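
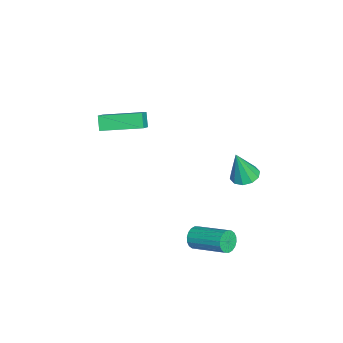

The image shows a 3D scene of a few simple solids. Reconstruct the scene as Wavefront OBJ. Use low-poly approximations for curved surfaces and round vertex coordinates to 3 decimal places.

v -3.79 3.427 -3.437
v -3.019 3.4 -3.557
v -3.53 2.973 -1.663
v -3.134 3.849 -3.425
v -3.498 4.137 -3.298
v -3.974 4.155 -3.224
v -4.38 3.894 -3.231
v -4.56 3.455 -3.318
v -4.446 3.006 -3.449
v -4.081 2.717 -3.577
v -3.605 2.7 -3.651
v -3.199 2.961 -3.643
v 2 1.606 -3.267
v 2.309 1.669 -3.812
v 3.169 3.296 -3.138
v 2.86 3.234 -2.593
v 2.073 1.813 -3.858
v 2.933 3.44 -3.184
v 1.822 1.916 -3.786
v 2.682 3.543 -3.112
v 1.607 1.957 -3.612
v 2.467 3.584 -2.938
v 1.469 1.93 -3.37
v 2.329 3.557 -2.695
v 1.436 1.838 -3.107
v 2.296 3.465 -2.432
v 1.516 1.7 -2.875
v 2.375 3.327 -2.201
v 1.691 1.544 -2.722
v 2.551 3.171 -2.048
v 1.927 1.4 -2.676
v 2.787 3.027 -2.002
v 2.178 1.297 -2.748
v 3.038 2.924 -2.074
v 2.393 1.256 -2.922
v 3.253 2.883 -2.248
v 2.531 1.283 -3.165
v 3.391 2.91 -2.49
v 2.564 1.375 -3.428
v 3.424 3.002 -2.753
v 2.485 1.513 -3.659
v 3.344 3.14 -2.985
v -1.207 -3.158 1.551
v -1.709 -3.293 2.248
v -1.206 -1.047 1.962
v -1.708 -1.183 2.659
v -0.472 -3.257 2.061
v -0.974 -3.393 2.758
v -0.471 -1.147 2.472
v -0.973 -1.282 3.169
f 2 1 4
f 2 4 3
f 4 1 5
f 4 5 3
f 5 1 6
f 5 6 3
f 6 1 7
f 6 7 3
f 7 1 8
f 7 8 3
f 8 1 9
f 8 9 3
f 9 1 10
f 9 10 3
f 10 1 11
f 10 11 3
f 11 1 12
f 11 12 3
f 12 1 2
f 12 2 3
f 14 13 17
f 14 17 15
f 15 17 18
f 15 18 16
f 17 13 19
f 17 19 18
f 18 19 20
f 18 20 16
f 19 13 21
f 19 21 20
f 20 21 22
f 20 22 16
f 21 13 23
f 21 23 22
f 22 23 24
f 22 24 16
f 23 13 25
f 23 25 24
f 24 25 26
f 24 26 16
f 25 13 27
f 25 27 26
f 26 27 28
f 26 28 16
f 27 13 29
f 27 29 28
f 28 29 30
f 28 30 16
f 29 13 31
f 29 31 30
f 30 31 32
f 30 32 16
f 31 13 33
f 31 33 32
f 32 33 34
f 32 34 16
f 33 13 35
f 33 35 34
f 34 35 36
f 34 36 16
f 35 13 37
f 35 37 36
f 36 37 38
f 36 38 16
f 37 13 39
f 37 39 38
f 38 39 40
f 38 40 16
f 39 13 41
f 39 41 40
f 40 41 42
f 40 42 16
f 41 13 14
f 41 14 42
f 42 14 15
f 42 15 16
f 44 46 43
f 47 44 43
f 43 46 45
f 45 47 43
f 44 50 46
f 48 44 47
f 48 50 44
f 46 50 45
f 49 47 45
f 45 50 49
f 49 48 47
f 50 48 49



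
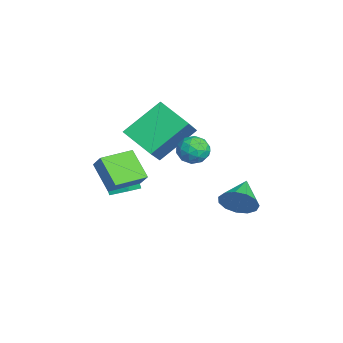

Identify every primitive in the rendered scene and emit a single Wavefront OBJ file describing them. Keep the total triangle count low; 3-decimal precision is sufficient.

v -0.023 2.486 -3.964
v 0.395 2.768 -3.243
v -1.297 2.974 -3.416
v 0.401 3.146 -3.565
v 0.272 3.314 -4.013
v 0.05 3.219 -4.446
v -0.196 2.892 -4.726
v -0.387 2.436 -4.764
v -0.462 1.996 -4.548
v -0.398 1.711 -4.147
v -0.215 1.673 -3.688
v 0.029 1.893 -3.316
v 0.257 2.301 -3.151
v 1.17 0.886 -0.578
v 1.535 1.135 0.011
v 1.045 -0.175 -0.051
v 1.41 0.074 0.538
v 0.738 0.333 0.384
v 0.815 0.988 0.059
v 1.765 -0.028 -0.099
v 1.842 0.627 -0.424
v 1.902 0.57 0.307
v 1.268 0.793 0.605
v 1.312 0.167 -0.645
v 0.678 0.39 -0.347
v 1.364 1.103 -0.33
v 1.216 -0.143 0.29
v 0.821 0.009 0.2
v 1.036 0.155 0.546
v 0.941 1.017 -0.302
v 1.155 1.164 0.044
v 0.686 0.692 0.264
v 1.425 -0.204 -0.084
v 1.639 -0.057 0.262
v 1.544 0.805 -0.586
v 1.759 0.951 -0.24
v 1.894 0.268 -0.304
v 1.794 0.918 0.19
v 1.72 0.295 0.5
v 1.929 0.234 0.126
v 1.974 0.619 -0.065
v 1.421 1.049 0.366
v 1.347 0.426 0.676
v 0.952 0.578 0.585
v 0.998 0.963 0.394
v 1.637 0.717 0.54
v 1.233 0.534 -0.716
v 1.159 -0.089 -0.406
v 1.582 -0.003 -0.434
v 1.628 0.382 -0.625
v 0.86 0.665 -0.54
v 0.786 0.042 -0.23
v 0.606 0.341 0.025
v 0.651 0.726 -0.166
v 0.943 0.243 -0.58
v -0.86 -2.185 -0.016
v -1.462 -0.597 1.35
v -2.143 -1.726 -1.114
v -2.744 -0.137 0.252
v 0.184 -1.123 -0.792
v -0.417 0.466 0.574
v -1.098 -0.663 -1.89
v -1.7 0.925 -0.524
v 1.213 -3.485 -0.705
v 1.713 -3.22 -0.071
v 0.513 -2.17 -0.703
v 1.014 -1.905 -0.069
v 2.206 -2.955 -1.711
v 2.707 -2.69 -1.077
v 1.507 -1.64 -1.709
v 2.007 -1.375 -1.075
v -2.166 -2.495 -2.726
v -0.776 -3.113 -2.061
v -1.976 -1.737 -2.418
v -0.586 -2.355 -1.753
v -1.454 -2.185 -3.927
v -0.064 -2.803 -3.262
v -1.264 -1.427 -3.619
v 0.126 -2.045 -2.954
f 2 1 4
f 2 4 3
f 4 1 5
f 4 5 3
f 5 1 6
f 5 6 3
f 6 1 7
f 6 7 3
f 7 1 8
f 7 8 3
f 8 1 9
f 8 9 3
f 9 1 10
f 9 10 3
f 10 1 11
f 10 11 3
f 11 1 12
f 11 12 3
f 12 1 13
f 12 13 3
f 13 1 2
f 13 2 3
f 14 51 30
f 51 25 54
f 30 54 19
f 51 54 30
f 14 30 26
f 30 19 31
f 26 31 15
f 30 31 26
f 14 26 35
f 26 15 36
f 35 36 21
f 26 36 35
f 14 35 47
f 35 21 50
f 47 50 24
f 35 50 47
f 14 47 51
f 47 24 55
f 51 55 25
f 47 55 51
f 15 31 42
f 31 19 45
f 42 45 23
f 31 45 42
f 19 54 32
f 54 25 53
f 32 53 18
f 54 53 32
f 25 55 52
f 55 24 48
f 52 48 16
f 55 48 52
f 24 50 49
f 50 21 37
f 49 37 20
f 50 37 49
f 21 36 41
f 36 15 38
f 41 38 22
f 36 38 41
f 17 43 29
f 43 23 44
f 29 44 18
f 43 44 29
f 17 29 27
f 29 18 28
f 27 28 16
f 29 28 27
f 17 27 34
f 27 16 33
f 34 33 20
f 27 33 34
f 17 34 39
f 34 20 40
f 39 40 22
f 34 40 39
f 17 39 43
f 39 22 46
f 43 46 23
f 39 46 43
f 18 44 32
f 44 23 45
f 32 45 19
f 44 45 32
f 16 28 52
f 28 18 53
f 52 53 25
f 28 53 52
f 20 33 49
f 33 16 48
f 49 48 24
f 33 48 49
f 22 40 41
f 40 20 37
f 41 37 21
f 40 37 41
f 23 46 42
f 46 22 38
f 42 38 15
f 46 38 42
f 57 59 56
f 60 57 56
f 56 59 58
f 58 60 56
f 57 63 59
f 61 57 60
f 61 63 57
f 59 63 58
f 62 60 58
f 58 63 62
f 62 61 60
f 63 61 62
f 65 67 64
f 68 65 64
f 64 67 66
f 66 68 64
f 65 71 67
f 69 65 68
f 69 71 65
f 67 71 66
f 70 68 66
f 66 71 70
f 70 69 68
f 71 69 70
f 73 75 72
f 76 73 72
f 72 75 74
f 74 76 72
f 73 79 75
f 77 73 76
f 77 79 73
f 75 79 74
f 78 76 74
f 74 79 78
f 78 77 76
f 79 77 78



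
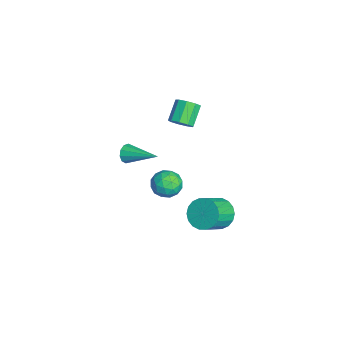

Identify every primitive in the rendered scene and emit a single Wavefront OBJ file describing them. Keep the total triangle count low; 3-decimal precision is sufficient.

v -3.524 2.835 -0.661
v -2.988 3.16 -0.287
v -3.94 3.671 0.634
v -4.476 3.345 0.261
v -3.163 3.469 -0.639
v -4.115 3.979 0.282
v -3.507 3.48 -1.001
v -4.459 3.991 -0.079
v -3.859 3.19 -1.204
v -4.811 3.701 -0.282
v -4.054 2.733 -1.152
v -5.006 3.244 -0.231
v -4.001 2.324 -0.871
v -4.953 2.835 0.05
v -3.725 2.154 -0.491
v -4.677 2.664 0.43
v -3.355 2.302 -0.191
v -4.307 2.813 0.73
v -3.064 2.7 -0.11
v -4.016 3.21 0.811
v 3.462 1.911 -0.134
v 3.82 1.625 0.621
v 2.28 1.155 0.139
v 2.638 0.869 0.894
v 2.406 1.716 0.809
v 3.136 2.184 0.64
v 2.964 0.596 0.12
v 3.694 1.064 -0.049
v 3.512 0.812 0.778
v 3.167 1.504 1.204
v 2.933 1.276 -0.444
v 2.588 1.968 -0.018
v 3.744 1.835 0.219
v 2.356 0.945 0.541
v 2.219 1.444 0.491
v 2.429 1.275 0.934
v 3.343 2.163 0.231
v 3.553 1.995 0.675
v 2.722 2.049 0.785
v 2.547 0.785 0.085
v 2.757 0.617 0.529
v 3.671 1.505 -0.174
v 3.881 1.336 0.269
v 3.378 0.731 -0.025
v 3.774 1.188 0.755
v 3.08 0.744 0.916
v 3.271 0.584 0.461
v 3.7 0.858 0.361
v 3.571 1.595 1.006
v 2.877 1.151 1.166
v 2.74 1.649 1.117
v 3.17 1.924 1.017
v 3.39 1.118 1.098
v 3.223 1.629 -0.406
v 2.529 1.185 -0.246
v 2.93 0.856 -0.257
v 3.36 1.131 -0.357
v 3.02 2.036 -0.156
v 2.326 1.592 0.005
v 2.4 1.922 0.399
v 2.829 2.196 0.299
v 2.71 1.662 -0.338
v -3.714 -0.104 -3.161
v -3.301 -0.214 -3.636
v -2.466 1.464 -2.439
v -3.563 0.053 -3.763
v -3.884 0.26 -3.659
v -4.139 0.329 -3.365
v -4.233 0.232 -2.993
v -4.128 0.007 -2.685
v -3.865 -0.261 -2.559
v -3.545 -0.468 -2.662
v -3.289 -0.536 -2.957
v -3.196 -0.44 -3.328
v 1.678 4.262 -3.75
v 2.223 4.011 -4.525
v 3.127 3.067 -3.585
v 2.582 3.318 -2.81
v 2.43 4.363 -4.371
v 3.333 3.419 -3.43
v 2.488 4.695 -4.094
v 3.391 3.751 -3.153
v 2.385 4.941 -3.748
v 3.289 3.997 -2.808
v 2.143 5.052 -3.403
v 3.046 4.108 -2.463
v 1.808 5.007 -3.127
v 2.712 4.063 -2.187
v 1.448 4.815 -2.975
v 2.351 3.871 -2.034
v 1.133 4.513 -2.975
v 2.037 3.569 -2.035
v 0.927 4.161 -3.13
v 1.83 3.217 -2.189
v 0.869 3.829 -3.407
v 1.772 2.885 -2.466
v 0.971 3.583 -3.752
v 1.875 2.639 -2.812
v 1.214 3.472 -4.097
v 2.117 2.528 -3.157
v 1.548 3.517 -4.373
v 2.452 2.573 -3.433
v 1.909 3.709 -4.526
v 2.812 2.765 -3.585
f 2 1 5
f 2 5 3
f 3 5 6
f 3 6 4
f 5 1 7
f 5 7 6
f 6 7 8
f 6 8 4
f 7 1 9
f 7 9 8
f 8 9 10
f 8 10 4
f 9 1 11
f 9 11 10
f 10 11 12
f 10 12 4
f 11 1 13
f 11 13 12
f 12 13 14
f 12 14 4
f 13 1 15
f 13 15 14
f 14 15 16
f 14 16 4
f 15 1 17
f 15 17 16
f 16 17 18
f 16 18 4
f 17 1 19
f 17 19 18
f 18 19 20
f 18 20 4
f 19 1 2
f 19 2 20
f 20 2 3
f 20 3 4
f 21 58 37
f 58 32 61
f 37 61 26
f 58 61 37
f 21 37 33
f 37 26 38
f 33 38 22
f 37 38 33
f 21 33 42
f 33 22 43
f 42 43 28
f 33 43 42
f 21 42 54
f 42 28 57
f 54 57 31
f 42 57 54
f 21 54 58
f 54 31 62
f 58 62 32
f 54 62 58
f 22 38 49
f 38 26 52
f 49 52 30
f 38 52 49
f 26 61 39
f 61 32 60
f 39 60 25
f 61 60 39
f 32 62 59
f 62 31 55
f 59 55 23
f 62 55 59
f 31 57 56
f 57 28 44
f 56 44 27
f 57 44 56
f 28 43 48
f 43 22 45
f 48 45 29
f 43 45 48
f 24 50 36
f 50 30 51
f 36 51 25
f 50 51 36
f 24 36 34
f 36 25 35
f 34 35 23
f 36 35 34
f 24 34 41
f 34 23 40
f 41 40 27
f 34 40 41
f 24 41 46
f 41 27 47
f 46 47 29
f 41 47 46
f 24 46 50
f 46 29 53
f 50 53 30
f 46 53 50
f 25 51 39
f 51 30 52
f 39 52 26
f 51 52 39
f 23 35 59
f 35 25 60
f 59 60 32
f 35 60 59
f 27 40 56
f 40 23 55
f 56 55 31
f 40 55 56
f 29 47 48
f 47 27 44
f 48 44 28
f 47 44 48
f 30 53 49
f 53 29 45
f 49 45 22
f 53 45 49
f 64 63 66
f 64 66 65
f 66 63 67
f 66 67 65
f 67 63 68
f 67 68 65
f 68 63 69
f 68 69 65
f 69 63 70
f 69 70 65
f 70 63 71
f 70 71 65
f 71 63 72
f 71 72 65
f 72 63 73
f 72 73 65
f 73 63 74
f 73 74 65
f 74 63 64
f 74 64 65
f 76 75 79
f 76 79 77
f 77 79 80
f 77 80 78
f 79 75 81
f 79 81 80
f 80 81 82
f 80 82 78
f 81 75 83
f 81 83 82
f 82 83 84
f 82 84 78
f 83 75 85
f 83 85 84
f 84 85 86
f 84 86 78
f 85 75 87
f 85 87 86
f 86 87 88
f 86 88 78
f 87 75 89
f 87 89 88
f 88 89 90
f 88 90 78
f 89 75 91
f 89 91 90
f 90 91 92
f 90 92 78
f 91 75 93
f 91 93 92
f 92 93 94
f 92 94 78
f 93 75 95
f 93 95 94
f 94 95 96
f 94 96 78
f 95 75 97
f 95 97 96
f 96 97 98
f 96 98 78
f 97 75 99
f 97 99 98
f 98 99 100
f 98 100 78
f 99 75 101
f 99 101 100
f 100 101 102
f 100 102 78
f 101 75 103
f 101 103 102
f 102 103 104
f 102 104 78
f 103 75 76
f 103 76 104
f 104 76 77
f 104 77 78



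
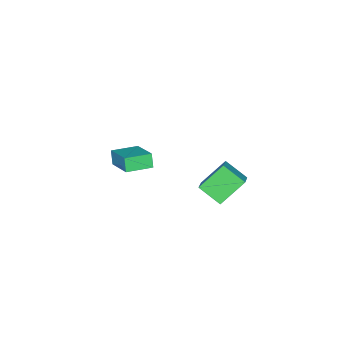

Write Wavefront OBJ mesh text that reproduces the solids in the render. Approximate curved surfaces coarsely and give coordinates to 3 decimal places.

v -0.804 3.294 -1.148
v -0.672 2.004 -0.317
v 0.157 3.786 -0.538
v 0.289 2.496 0.293
v 0.411 2.564 -2.473
v 0.543 1.274 -1.642
v 1.372 3.056 -1.863
v 1.504 1.766 -1.032
v -1.21 -4.053 -3.813
v -1.495 -4.356 -2.97
v -0.234 -2.401 -2.888
v -0.518 -2.705 -2.045
v 0.118 -4.915 -3.675
v -0.166 -5.219 -2.832
v 1.095 -3.264 -2.75
v 0.81 -3.567 -1.907
f 2 4 1
f 5 2 1
f 1 4 3
f 3 5 1
f 2 8 4
f 6 2 5
f 6 8 2
f 4 8 3
f 7 5 3
f 3 8 7
f 7 6 5
f 8 6 7
f 10 12 9
f 13 10 9
f 9 12 11
f 11 13 9
f 10 16 12
f 14 10 13
f 14 16 10
f 12 16 11
f 15 13 11
f 11 16 15
f 15 14 13
f 16 14 15



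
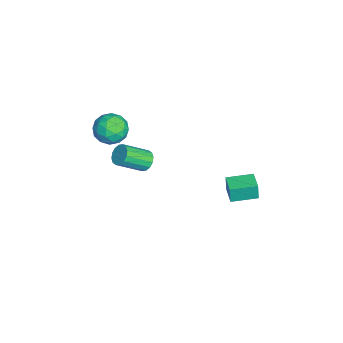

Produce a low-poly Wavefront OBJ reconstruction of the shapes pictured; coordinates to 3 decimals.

v -2.604 2.47 -4.39
v -2.66 2.416 -3.353
v -2.897 4.022 -4.324
v -2.953 3.967 -3.287
v -1.407 2.693 -4.313
v -1.463 2.638 -3.276
v -1.7 4.244 -4.247
v -1.756 4.19 -3.21
v -3.341 -3.678 1.05
v -2.87 -3.317 1.931
v -1.87 -4.423 0.569
v -1.399 -4.062 1.45
v -2.143 -4.817 1.517
v -3.052 -4.357 1.814
v -1.688 -3.383 0.686
v -2.597 -2.923 0.983
v -1.849 -3.135 1.706
v -2.13 -4.021 2.219
v -2.61 -3.719 0.281
v -2.891 -4.605 0.794
v -3.235 -3.432 1.533
v -1.505 -4.308 0.967
v -1.942 -4.752 1.006
v -1.666 -4.54 1.524
v -3.342 -4.043 1.464
v -3.065 -3.831 1.982
v -2.637 -4.713 1.738
v -1.675 -3.909 0.518
v -1.398 -3.697 1.036
v -3.074 -3.2 0.976
v -2.798 -2.988 1.494
v -2.103 -3.027 0.762
v -2.358 -3.113 1.918
v -1.493 -3.551 1.635
v -1.663 -3.152 1.186
v -2.197 -2.881 1.361
v -2.523 -3.634 2.22
v -1.658 -4.072 1.937
v -2.095 -4.516 1.976
v -2.63 -4.245 2.151
v -1.922 -3.527 2.088
v -3.082 -3.668 0.563
v -2.217 -4.106 0.28
v -2.11 -3.495 0.349
v -2.645 -3.224 0.524
v -3.247 -4.189 0.865
v -2.382 -4.627 0.582
v -2.543 -4.859 1.139
v -3.077 -4.588 1.314
v -2.818 -4.213 0.412
v -0.459 -1.93 0.309
v -0.015 -1.529 0.611
v 0.503 -2.89 1.653
v 0.059 -3.29 1.351
v -0.306 -1.497 0.797
v 0.212 -2.858 1.839
v -0.638 -1.581 0.852
v -0.12 -2.942 1.895
v -0.922 -1.759 0.762
v -0.404 -3.119 1.804
v -1.082 -1.982 0.55
v -0.564 -3.342 1.592
v -1.075 -2.191 0.274
v -0.557 -3.551 1.316
v -0.903 -2.33 0.007
v -0.385 -3.691 1.049
v -0.612 -2.362 -0.179
v -0.094 -3.723 0.863
v -0.28 -2.278 -0.235
v 0.238 -3.639 0.808
v 0.004 -2.101 -0.144
v 0.522 -3.461 0.898
v 0.164 -1.878 0.068
v 0.682 -3.238 1.11
v 0.157 -1.669 0.344
v 0.675 -3.029 1.386
f 2 4 1
f 5 2 1
f 1 4 3
f 3 5 1
f 2 8 4
f 6 2 5
f 6 8 2
f 4 8 3
f 7 5 3
f 3 8 7
f 7 6 5
f 8 6 7
f 9 46 25
f 46 20 49
f 25 49 14
f 46 49 25
f 9 25 21
f 25 14 26
f 21 26 10
f 25 26 21
f 9 21 30
f 21 10 31
f 30 31 16
f 21 31 30
f 9 30 42
f 30 16 45
f 42 45 19
f 30 45 42
f 9 42 46
f 42 19 50
f 46 50 20
f 42 50 46
f 10 26 37
f 26 14 40
f 37 40 18
f 26 40 37
f 14 49 27
f 49 20 48
f 27 48 13
f 49 48 27
f 20 50 47
f 50 19 43
f 47 43 11
f 50 43 47
f 19 45 44
f 45 16 32
f 44 32 15
f 45 32 44
f 16 31 36
f 31 10 33
f 36 33 17
f 31 33 36
f 12 38 24
f 38 18 39
f 24 39 13
f 38 39 24
f 12 24 22
f 24 13 23
f 22 23 11
f 24 23 22
f 12 22 29
f 22 11 28
f 29 28 15
f 22 28 29
f 12 29 34
f 29 15 35
f 34 35 17
f 29 35 34
f 12 34 38
f 34 17 41
f 38 41 18
f 34 41 38
f 13 39 27
f 39 18 40
f 27 40 14
f 39 40 27
f 11 23 47
f 23 13 48
f 47 48 20
f 23 48 47
f 15 28 44
f 28 11 43
f 44 43 19
f 28 43 44
f 17 35 36
f 35 15 32
f 36 32 16
f 35 32 36
f 18 41 37
f 41 17 33
f 37 33 10
f 41 33 37
f 52 51 55
f 52 55 53
f 53 55 56
f 53 56 54
f 55 51 57
f 55 57 56
f 56 57 58
f 56 58 54
f 57 51 59
f 57 59 58
f 58 59 60
f 58 60 54
f 59 51 61
f 59 61 60
f 60 61 62
f 60 62 54
f 61 51 63
f 61 63 62
f 62 63 64
f 62 64 54
f 63 51 65
f 63 65 64
f 64 65 66
f 64 66 54
f 65 51 67
f 65 67 66
f 66 67 68
f 66 68 54
f 67 51 69
f 67 69 68
f 68 69 70
f 68 70 54
f 69 51 71
f 69 71 70
f 70 71 72
f 70 72 54
f 71 51 73
f 71 73 72
f 72 73 74
f 72 74 54
f 73 51 75
f 73 75 74
f 74 75 76
f 74 76 54
f 75 51 52
f 75 52 76
f 76 52 53
f 76 53 54



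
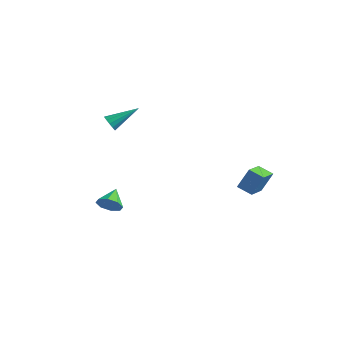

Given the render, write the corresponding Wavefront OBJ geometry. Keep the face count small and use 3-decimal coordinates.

v 3.849 1.85 -3.603
v 4.139 0.344 -2.893
v 2.967 1.818 -3.309
v 3.258 0.313 -2.599
v 4.202 2.447 -2.481
v 4.493 0.942 -1.771
v 3.321 2.416 -2.187
v 3.611 0.91 -1.477
v -2.341 -3.386 -4.01
v -1.908 -3.029 -4.521
v -2.639 -2.314 -3.51
v -2.456 -3.096 -4.702
v -2.938 -3.334 -4.478
v -3.07 -3.602 -3.979
v -2.775 -3.744 -3.498
v -2.227 -3.677 -3.317
v -1.745 -3.439 -3.541
v -1.613 -3.171 -4.04
v -3.894 -1.029 0.49
v -3.634 -1.407 0.776
v -2.906 0.289 1.33
v -3.473 -1.365 0.521
v -3.445 -1.218 0.257
v -3.56 -1.01 0.066
v -3.781 -0.809 0.01
v -4.038 -0.677 0.107
v -4.25 -0.658 0.325
v -4.348 -0.756 0.595
v -4.303 -0.941 0.832
v -4.127 -1.155 0.961
v -3.878 -1.328 0.94
f 2 4 1
f 5 2 1
f 1 4 3
f 3 5 1
f 2 8 4
f 6 2 5
f 6 8 2
f 4 8 3
f 7 5 3
f 3 8 7
f 7 6 5
f 8 6 7
f 10 9 12
f 10 12 11
f 12 9 13
f 12 13 11
f 13 9 14
f 13 14 11
f 14 9 15
f 14 15 11
f 15 9 16
f 15 16 11
f 16 9 17
f 16 17 11
f 17 9 18
f 17 18 11
f 18 9 10
f 18 10 11
f 20 19 22
f 20 22 21
f 22 19 23
f 22 23 21
f 23 19 24
f 23 24 21
f 24 19 25
f 24 25 21
f 25 19 26
f 25 26 21
f 26 19 27
f 26 27 21
f 27 19 28
f 27 28 21
f 28 19 29
f 28 29 21
f 29 19 30
f 29 30 21
f 30 19 31
f 30 31 21
f 31 19 20
f 31 20 21



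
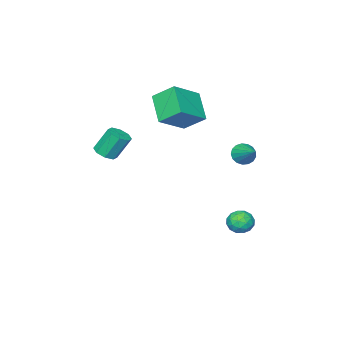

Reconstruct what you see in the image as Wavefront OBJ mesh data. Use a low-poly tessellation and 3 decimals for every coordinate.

v -1.194 -3.956 3.909
v -1.72 -2.754 4.893
v -3.031 -3.865 2.816
v -3.558 -2.663 3.8
v -0.382 -2.577 2.66
v -0.909 -1.375 3.644
v -2.22 -2.486 1.567
v -2.746 -1.284 2.551
v -1.008 3.325 -2.692
v -0.441 3.042 -3.213
v -1.959 2.738 -3.407
v -1.392 2.455 -3.928
v -1.431 2.159 -3.164
v -0.843 2.522 -2.722
v -1.557 3.258 -3.898
v -0.969 3.621 -3.456
v -0.781 3.001 -3.958
v -0.703 2.322 -3.505
v -1.697 3.458 -3.115
v -1.619 2.779 -2.662
v -0.641 3.235 -2.89
v -1.759 2.545 -3.73
v -1.782 2.371 -3.281
v -1.449 2.205 -3.588
v -0.877 2.929 -2.601
v -0.544 2.763 -2.908
v -1.126 2.244 -2.879
v -1.856 3.017 -3.712
v -1.523 2.851 -4.019
v -0.951 3.575 -3.032
v -0.618 3.409 -3.339
v -1.274 3.536 -3.741
v -0.508 3.044 -3.634
v -1.067 2.7 -4.055
v -1.164 3.171 -4.037
v -0.818 3.385 -3.777
v -0.462 2.645 -3.368
v -1.021 2.3 -3.788
v -1.043 2.126 -3.339
v -0.698 2.34 -3.079
v -0.661 2.621 -3.806
v -1.379 3.48 -2.832
v -1.938 3.135 -3.252
v -1.702 3.44 -3.541
v -1.357 3.654 -3.281
v -1.333 3.08 -2.565
v -1.892 2.736 -2.986
v -1.582 2.395 -2.843
v -1.236 2.609 -2.583
v -1.739 3.159 -2.814
v -2.714 1.605 0.863
v -2.384 1.847 0.258
v -2.106 3.055 1.777
v -2.702 1.99 0.243
v -3.023 2.045 0.369
v -3.274 1.999 0.609
v -3.396 1.863 0.907
v -3.362 1.667 1.194
v -3.18 1.457 1.406
v -2.891 1.281 1.493
v -2.561 1.179 1.436
v -2.267 1.174 1.247
v -2.076 1.268 0.971
v -2.03 1.439 0.669
v -2.142 1.648 0.412
v 4.187 -1.823 2.123
v 4.628 -2.256 2.472
v 4.053 -1.731 3.847
v 3.613 -1.297 3.497
v 4.848 -1.768 2.378
v 4.273 -1.243 3.753
v 4.681 -1.312 2.134
v 4.106 -0.787 3.509
v 4.225 -1.155 1.883
v 3.65 -0.63 3.258
v 3.747 -1.389 1.773
v 3.172 -0.864 3.148
v 3.527 -1.877 1.867
v 2.952 -1.352 3.242
v 3.694 -2.333 2.111
v 3.119 -1.808 3.486
v 4.15 -2.49 2.362
v 3.575 -1.965 3.737
f 2 4 1
f 5 2 1
f 1 4 3
f 3 5 1
f 2 8 4
f 6 2 5
f 6 8 2
f 4 8 3
f 7 5 3
f 3 8 7
f 7 6 5
f 8 6 7
f 9 46 25
f 46 20 49
f 25 49 14
f 46 49 25
f 9 25 21
f 25 14 26
f 21 26 10
f 25 26 21
f 9 21 30
f 21 10 31
f 30 31 16
f 21 31 30
f 9 30 42
f 30 16 45
f 42 45 19
f 30 45 42
f 9 42 46
f 42 19 50
f 46 50 20
f 42 50 46
f 10 26 37
f 26 14 40
f 37 40 18
f 26 40 37
f 14 49 27
f 49 20 48
f 27 48 13
f 49 48 27
f 20 50 47
f 50 19 43
f 47 43 11
f 50 43 47
f 19 45 44
f 45 16 32
f 44 32 15
f 45 32 44
f 16 31 36
f 31 10 33
f 36 33 17
f 31 33 36
f 12 38 24
f 38 18 39
f 24 39 13
f 38 39 24
f 12 24 22
f 24 13 23
f 22 23 11
f 24 23 22
f 12 22 29
f 22 11 28
f 29 28 15
f 22 28 29
f 12 29 34
f 29 15 35
f 34 35 17
f 29 35 34
f 12 34 38
f 34 17 41
f 38 41 18
f 34 41 38
f 13 39 27
f 39 18 40
f 27 40 14
f 39 40 27
f 11 23 47
f 23 13 48
f 47 48 20
f 23 48 47
f 15 28 44
f 28 11 43
f 44 43 19
f 28 43 44
f 17 35 36
f 35 15 32
f 36 32 16
f 35 32 36
f 18 41 37
f 41 17 33
f 37 33 10
f 41 33 37
f 52 51 54
f 52 54 53
f 54 51 55
f 54 55 53
f 55 51 56
f 55 56 53
f 56 51 57
f 56 57 53
f 57 51 58
f 57 58 53
f 58 51 59
f 58 59 53
f 59 51 60
f 59 60 53
f 60 51 61
f 60 61 53
f 61 51 62
f 61 62 53
f 62 51 63
f 62 63 53
f 63 51 64
f 63 64 53
f 64 51 65
f 64 65 53
f 65 51 52
f 65 52 53
f 67 66 70
f 67 70 68
f 68 70 71
f 68 71 69
f 70 66 72
f 70 72 71
f 71 72 73
f 71 73 69
f 72 66 74
f 72 74 73
f 73 74 75
f 73 75 69
f 74 66 76
f 74 76 75
f 75 76 77
f 75 77 69
f 76 66 78
f 76 78 77
f 77 78 79
f 77 79 69
f 78 66 80
f 78 80 79
f 79 80 81
f 79 81 69
f 80 66 82
f 80 82 81
f 81 82 83
f 81 83 69
f 82 66 67
f 82 67 83
f 83 67 68
f 83 68 69



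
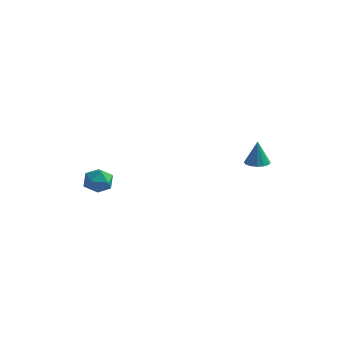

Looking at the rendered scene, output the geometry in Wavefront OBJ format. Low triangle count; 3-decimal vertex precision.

v 3.393 3.378 -0.045
v 3.744 3.983 -0.042
v 3.407 3.362 1.485
v 3.394 4.078 -0.038
v 3.044 3.985 -0.036
v 2.788 3.729 -0.036
v 2.693 3.379 -0.038
v 2.786 3.029 -0.043
v 3.042 2.772 -0.048
v 3.391 2.678 -0.052
v 3.742 2.771 -0.054
v 3.998 3.026 -0.054
v 4.093 3.376 -0.051
v 4 3.726 -0.047
v -4.742 -0.458 -1.65
v -4.256 -0.155 -0.95
v -3.604 -1.265 -2.09
v -3.118 -0.962 -1.39
v -3.817 -1.518 -1.249
v -4.521 -1.02 -0.977
v -3.339 -0.4 -2.063
v -4.043 0.098 -1.791
v -3.39 -0.12 -1.205
v -3.685 -0.811 -0.702
v -4.175 -0.609 -2.338
v -4.47 -1.3 -1.835
f 2 1 4
f 2 4 3
f 4 1 5
f 4 5 3
f 5 1 6
f 5 6 3
f 6 1 7
f 6 7 3
f 7 1 8
f 7 8 3
f 8 1 9
f 8 9 3
f 9 1 10
f 9 10 3
f 10 1 11
f 10 11 3
f 11 1 12
f 11 12 3
f 12 1 13
f 12 13 3
f 13 1 14
f 13 14 3
f 14 1 2
f 14 2 3
f 15 26 20
f 15 20 16
f 15 16 22
f 15 22 25
f 15 25 26
f 16 20 24
f 20 26 19
f 26 25 17
f 25 22 21
f 22 16 23
f 18 24 19
f 18 19 17
f 18 17 21
f 18 21 23
f 18 23 24
f 19 24 20
f 17 19 26
f 21 17 25
f 23 21 22
f 24 23 16



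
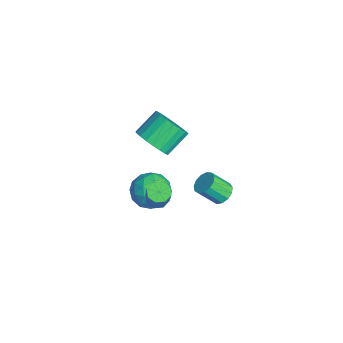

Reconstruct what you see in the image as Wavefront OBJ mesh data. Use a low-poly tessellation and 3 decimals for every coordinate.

v 3.385 -2.334 1.97
v 3.845 -2.15 1.688
v 4.915 -2.282 3.349
v 4.455 -2.466 3.63
v 3.614 -1.823 1.863
v 4.684 -1.955 3.523
v 3.249 -1.796 2.1
v 4.319 -1.928 3.761
v 2.964 -2.084 2.261
v 4.034 -2.216 3.922
v 2.925 -2.518 2.251
v 3.995 -2.65 3.912
v 3.156 -2.845 2.077
v 4.226 -2.977 3.737
v 3.521 -2.872 1.839
v 4.591 -3.004 3.5
v 3.806 -2.584 1.678
v 4.876 -2.716 3.339
v 0.652 -1.597 0.726
v 1.298 -1.232 -0.034
v 1.102 -3.208 0.334
v 1.748 -2.843 -0.426
v 1.983 -2.676 0.596
v 1.705 -1.68 0.839
v 0.695 -2.76 -0.539
v 0.417 -1.764 -0.296
v 1.325 -1.95 -0.815
v 2.12 -1.899 -0.114
v 0.28 -2.541 0.414
v 1.075 -2.49 1.115
v 0.935 -1.273 0.381
v 1.465 -3.167 -0.081
v 1.603 -3.069 0.52
v 1.982 -2.854 0.074
v 1.174 -1.537 0.893
v 1.554 -1.322 0.447
v 1.957 -2.171 0.817
v 0.846 -3.118 -0.147
v 1.226 -2.903 -0.593
v 0.418 -1.586 0.226
v 0.797 -1.371 -0.22
v 0.443 -2.269 -0.517
v 1.331 -1.48 -0.525
v 1.595 -2.427 -0.756
v 0.977 -2.378 -0.822
v 0.813 -1.793 -0.68
v 1.799 -1.45 -0.113
v 2.063 -2.397 -0.344
v 2.201 -2.299 0.257
v 2.038 -1.714 0.4
v 1.814 -1.872 -0.572
v 0.337 -2.043 0.644
v 0.601 -2.99 0.413
v 0.362 -2.726 -0.1
v 0.199 -2.141 0.043
v 0.805 -2.013 1.056
v 1.069 -2.96 0.825
v 1.587 -2.647 0.98
v 1.423 -2.062 1.122
v 0.586 -2.568 0.872
v 2.907 0.825 1.071
v 3.362 0.465 0.801
v 3.248 -0.384 1.738
v 2.793 -0.025 2.009
v 3.531 0.691 1.025
v 3.417 -0.159 1.963
v 3.502 0.959 1.265
v 3.388 0.109 2.202
v 3.284 1.184 1.443
v 3.17 0.335 2.38
v 2.946 1.296 1.503
v 2.833 0.446 2.44
v 2.596 1.258 1.426
v 2.483 0.408 2.363
v 2.345 1.082 1.237
v 2.231 0.233 2.174
v 2.271 0.825 0.995
v 2.158 -0.025 1.932
v 2.4 0.568 0.777
v 2.286 -0.282 1.714
v 2.69 0.392 0.653
v 2.576 -0.457 1.59
v 3.048 0.354 0.662
v 2.934 -0.496 1.599
v -1.428 -1.628 1.089
v -0.641 -1.735 1.729
v -1.205 -0.62 2.611
v -1.992 -0.512 1.971
v -0.494 -1.445 1.456
v -1.058 -0.33 2.339
v -0.508 -1.187 1.12
v -1.073 -0.072 2.003
v -0.682 -1.005 0.779
v -1.247 0.111 1.661
v -0.984 -0.93 0.491
v -1.549 0.185 1.373
v -1.364 -0.976 0.307
v -1.928 0.139 1.189
v -1.754 -1.135 0.257
v -2.318 -0.02 1.14
v -2.088 -1.379 0.352
v -2.652 -0.264 1.234
v -2.307 -1.666 0.574
v -2.872 -0.551 1.456
v -2.375 -1.946 0.885
v -2.94 -0.831 1.767
v -2.279 -2.171 1.231
v -2.843 -1.056 2.114
v -2.035 -2.303 1.553
v -2.6 -1.187 2.435
v -1.687 -2.317 1.794
v -2.252 -1.202 2.677
v -1.294 -2.212 1.914
v -1.858 -1.097 2.796
v -0.924 -2.007 1.89
v -1.488 -0.891 2.773
f 2 1 5
f 2 5 3
f 3 5 6
f 3 6 4
f 5 1 7
f 5 7 6
f 6 7 8
f 6 8 4
f 7 1 9
f 7 9 8
f 8 9 10
f 8 10 4
f 9 1 11
f 9 11 10
f 10 11 12
f 10 12 4
f 11 1 13
f 11 13 12
f 12 13 14
f 12 14 4
f 13 1 15
f 13 15 14
f 14 15 16
f 14 16 4
f 15 1 17
f 15 17 16
f 16 17 18
f 16 18 4
f 17 1 2
f 17 2 18
f 18 2 3
f 18 3 4
f 19 56 35
f 56 30 59
f 35 59 24
f 56 59 35
f 19 35 31
f 35 24 36
f 31 36 20
f 35 36 31
f 19 31 40
f 31 20 41
f 40 41 26
f 31 41 40
f 19 40 52
f 40 26 55
f 52 55 29
f 40 55 52
f 19 52 56
f 52 29 60
f 56 60 30
f 52 60 56
f 20 36 47
f 36 24 50
f 47 50 28
f 36 50 47
f 24 59 37
f 59 30 58
f 37 58 23
f 59 58 37
f 30 60 57
f 60 29 53
f 57 53 21
f 60 53 57
f 29 55 54
f 55 26 42
f 54 42 25
f 55 42 54
f 26 41 46
f 41 20 43
f 46 43 27
f 41 43 46
f 22 48 34
f 48 28 49
f 34 49 23
f 48 49 34
f 22 34 32
f 34 23 33
f 32 33 21
f 34 33 32
f 22 32 39
f 32 21 38
f 39 38 25
f 32 38 39
f 22 39 44
f 39 25 45
f 44 45 27
f 39 45 44
f 22 44 48
f 44 27 51
f 48 51 28
f 44 51 48
f 23 49 37
f 49 28 50
f 37 50 24
f 49 50 37
f 21 33 57
f 33 23 58
f 57 58 30
f 33 58 57
f 25 38 54
f 38 21 53
f 54 53 29
f 38 53 54
f 27 45 46
f 45 25 42
f 46 42 26
f 45 42 46
f 28 51 47
f 51 27 43
f 47 43 20
f 51 43 47
f 62 61 65
f 62 65 63
f 63 65 66
f 63 66 64
f 65 61 67
f 65 67 66
f 66 67 68
f 66 68 64
f 67 61 69
f 67 69 68
f 68 69 70
f 68 70 64
f 69 61 71
f 69 71 70
f 70 71 72
f 70 72 64
f 71 61 73
f 71 73 72
f 72 73 74
f 72 74 64
f 73 61 75
f 73 75 74
f 74 75 76
f 74 76 64
f 75 61 77
f 75 77 76
f 76 77 78
f 76 78 64
f 77 61 79
f 77 79 78
f 78 79 80
f 78 80 64
f 79 61 81
f 79 81 80
f 80 81 82
f 80 82 64
f 81 61 83
f 81 83 82
f 82 83 84
f 82 84 64
f 83 61 62
f 83 62 84
f 84 62 63
f 84 63 64
f 86 85 89
f 86 89 87
f 87 89 90
f 87 90 88
f 89 85 91
f 89 91 90
f 90 91 92
f 90 92 88
f 91 85 93
f 91 93 92
f 92 93 94
f 92 94 88
f 93 85 95
f 93 95 94
f 94 95 96
f 94 96 88
f 95 85 97
f 95 97 96
f 96 97 98
f 96 98 88
f 97 85 99
f 97 99 98
f 98 99 100
f 98 100 88
f 99 85 101
f 99 101 100
f 100 101 102
f 100 102 88
f 101 85 103
f 101 103 102
f 102 103 104
f 102 104 88
f 103 85 105
f 103 105 104
f 104 105 106
f 104 106 88
f 105 85 107
f 105 107 106
f 106 107 108
f 106 108 88
f 107 85 109
f 107 109 108
f 108 109 110
f 108 110 88
f 109 85 111
f 109 111 110
f 110 111 112
f 110 112 88
f 111 85 113
f 111 113 112
f 112 113 114
f 112 114 88
f 113 85 115
f 113 115 114
f 114 115 116
f 114 116 88
f 115 85 86
f 115 86 116
f 116 86 87
f 116 87 88



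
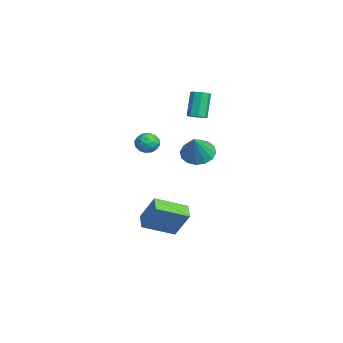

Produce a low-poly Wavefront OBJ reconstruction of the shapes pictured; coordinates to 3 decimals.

v -2.789 -0.213 -0.062
v -2.315 -0.906 -0.624
v -1.691 -0.667 1.422
v -2.041 -0.466 -0.692
v -1.967 0.042 -0.591
v -2.114 0.481 -0.349
v -2.441 0.734 -0.029
v -2.861 0.734 0.281
v -3.262 0.479 0.5
v -3.536 0.039 0.568
v -3.61 -0.468 0.468
v -3.463 -0.908 0.225
v -3.136 -1.161 -0.094
v -2.716 -1.161 -0.405
v 2.362 -3.503 3.222
v 2.815 -3.534 3.76
v 2.925 -4.346 2.7
v 3.378 -4.377 3.238
v 2.71 -4.583 3.327
v 2.362 -4.063 3.649
v 3.378 -3.817 2.811
v 3.03 -3.297 3.133
v 3.442 -3.729 3.506
v 3.03 -4.202 3.826
v 2.71 -3.678 2.634
v 2.298 -4.151 2.954
v 2.539 -3.445 3.537
v 3.201 -4.435 2.923
v 2.809 -4.557 2.975
v 3.075 -4.575 3.292
v 2.273 -3.755 3.472
v 2.539 -3.774 3.788
v 2.478 -4.39 3.533
v 3.201 -4.106 2.672
v 3.467 -4.125 2.988
v 2.665 -3.305 3.168
v 2.931 -3.323 3.485
v 3.262 -3.49 2.927
v 3.174 -3.577 3.704
v 3.505 -4.072 3.397
v 3.505 -3.743 3.146
v 3.3 -3.437 3.336
v 2.931 -3.856 3.892
v 3.263 -4.351 3.585
v 2.87 -4.472 3.637
v 2.666 -4.166 3.827
v 3.3 -3.97 3.743
v 2.477 -3.529 2.875
v 2.809 -4.024 2.568
v 3.074 -3.714 2.633
v 2.87 -3.408 2.823
v 2.235 -3.808 3.063
v 2.566 -4.303 2.756
v 2.44 -4.443 3.124
v 2.235 -4.137 3.314
v 2.44 -3.91 2.717
v -2.374 -0.355 2.831
v -1.857 -0.376 3.072
v -2.55 -0.046 4.589
v -3.066 -0.025 4.349
v -1.962 0.025 2.936
v -2.655 0.355 4.454
v -2.308 0.204 2.74
v -3.001 0.534 4.257
v -2.693 0.055 2.597
v -3.385 0.385 4.114
v -2.89 -0.334 2.591
v -3.583 -0.004 4.108
v -2.785 -0.735 2.726
v -3.478 -0.405 4.244
v -2.439 -0.914 2.923
v -3.132 -0.584 4.44
v -2.055 -0.765 3.066
v -2.747 -0.435 4.583
v 1.322 -4.031 -3.619
v 0.34 -3.951 -3.285
v 1.211 -2.196 -4.382
v 0.229 -2.117 -4.048
v 1.911 -3.343 -2.052
v 0.929 -3.264 -1.718
v 1.8 -1.509 -2.815
v 0.818 -1.429 -2.481
f 2 1 4
f 2 4 3
f 4 1 5
f 4 5 3
f 5 1 6
f 5 6 3
f 6 1 7
f 6 7 3
f 7 1 8
f 7 8 3
f 8 1 9
f 8 9 3
f 9 1 10
f 9 10 3
f 10 1 11
f 10 11 3
f 11 1 12
f 11 12 3
f 12 1 13
f 12 13 3
f 13 1 14
f 13 14 3
f 14 1 2
f 14 2 3
f 15 52 31
f 52 26 55
f 31 55 20
f 52 55 31
f 15 31 27
f 31 20 32
f 27 32 16
f 31 32 27
f 15 27 36
f 27 16 37
f 36 37 22
f 27 37 36
f 15 36 48
f 36 22 51
f 48 51 25
f 36 51 48
f 15 48 52
f 48 25 56
f 52 56 26
f 48 56 52
f 16 32 43
f 32 20 46
f 43 46 24
f 32 46 43
f 20 55 33
f 55 26 54
f 33 54 19
f 55 54 33
f 26 56 53
f 56 25 49
f 53 49 17
f 56 49 53
f 25 51 50
f 51 22 38
f 50 38 21
f 51 38 50
f 22 37 42
f 37 16 39
f 42 39 23
f 37 39 42
f 18 44 30
f 44 24 45
f 30 45 19
f 44 45 30
f 18 30 28
f 30 19 29
f 28 29 17
f 30 29 28
f 18 28 35
f 28 17 34
f 35 34 21
f 28 34 35
f 18 35 40
f 35 21 41
f 40 41 23
f 35 41 40
f 18 40 44
f 40 23 47
f 44 47 24
f 40 47 44
f 19 45 33
f 45 24 46
f 33 46 20
f 45 46 33
f 17 29 53
f 29 19 54
f 53 54 26
f 29 54 53
f 21 34 50
f 34 17 49
f 50 49 25
f 34 49 50
f 23 41 42
f 41 21 38
f 42 38 22
f 41 38 42
f 24 47 43
f 47 23 39
f 43 39 16
f 47 39 43
f 58 57 61
f 58 61 59
f 59 61 62
f 59 62 60
f 61 57 63
f 61 63 62
f 62 63 64
f 62 64 60
f 63 57 65
f 63 65 64
f 64 65 66
f 64 66 60
f 65 57 67
f 65 67 66
f 66 67 68
f 66 68 60
f 67 57 69
f 67 69 68
f 68 69 70
f 68 70 60
f 69 57 71
f 69 71 70
f 70 71 72
f 70 72 60
f 71 57 73
f 71 73 72
f 72 73 74
f 72 74 60
f 73 57 58
f 73 58 74
f 74 58 59
f 74 59 60
f 76 78 75
f 79 76 75
f 75 78 77
f 77 79 75
f 76 82 78
f 80 76 79
f 80 82 76
f 78 82 77
f 81 79 77
f 77 82 81
f 81 80 79
f 82 80 81



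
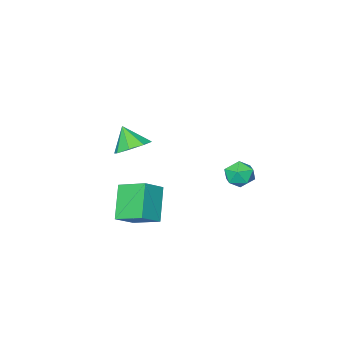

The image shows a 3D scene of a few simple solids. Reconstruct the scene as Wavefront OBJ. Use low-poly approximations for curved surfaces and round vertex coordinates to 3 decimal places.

v 1.971 1.675 -2.958
v 1.588 2.77 -2.494
v 1.128 1.614 -3.511
v 0.745 2.71 -3.047
v 2.675 2.41 -4.113
v 2.292 3.506 -3.649
v 1.832 2.35 -4.666
v 1.449 3.445 -4.202
v -3.398 2.604 -3.48
v -3.073 3.161 -3.328
v -2.547 2.259 -4.032
v -2.222 2.816 -3.88
v -2.354 2.37 -3.408
v -2.881 2.583 -3.067
v -2.739 2.837 -4.293
v -3.266 3.05 -3.952
v -2.666 3.305 -3.83
v -2.428 3.016 -3.283
v -3.192 2.404 -4.077
v -2.954 2.115 -3.53
v 0.927 1.172 -1.626
v 1.666 1.207 -1.641
v 0.973 0.588 -0.754
v 1.435 1.631 -1.345
v 0.906 1.786 -1.214
v 0.39 1.581 -1.324
v 0.188 1.136 -1.611
v 0.42 0.712 -1.907
v 0.949 0.558 -2.038
v 1.465 0.763 -1.928
f 2 4 1
f 5 2 1
f 1 4 3
f 3 5 1
f 2 8 4
f 6 2 5
f 6 8 2
f 4 8 3
f 7 5 3
f 3 8 7
f 7 6 5
f 8 6 7
f 9 20 14
f 9 14 10
f 9 10 16
f 9 16 19
f 9 19 20
f 10 14 18
f 14 20 13
f 20 19 11
f 19 16 15
f 16 10 17
f 12 18 13
f 12 13 11
f 12 11 15
f 12 15 17
f 12 17 18
f 13 18 14
f 11 13 20
f 15 11 19
f 17 15 16
f 18 17 10
f 22 21 24
f 22 24 23
f 24 21 25
f 24 25 23
f 25 21 26
f 25 26 23
f 26 21 27
f 26 27 23
f 27 21 28
f 27 28 23
f 28 21 29
f 28 29 23
f 29 21 30
f 29 30 23
f 30 21 22
f 30 22 23



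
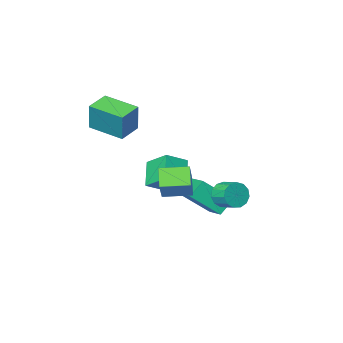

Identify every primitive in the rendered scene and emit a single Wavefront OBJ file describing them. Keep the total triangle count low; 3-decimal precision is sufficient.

v -0.317 2.839 -0.689
v -0.756 2.007 0.149
v 0.372 3.762 0.59
v -0.068 2.93 1.427
v 0.988 2.03 -0.807
v 0.548 1.198 0.03
v 1.676 2.953 0.471
v 1.237 2.121 1.309
v 1.037 -3.624 2.638
v 1.242 -3.224 4.329
v 0.144 -1.786 2.311
v 0.349 -1.385 4.002
v 2.271 -3.075 2.358
v 2.476 -2.674 4.049
v 1.378 -1.236 2.031
v 1.583 -0.836 3.722
v -2.116 2.856 -1.106
v -1.734 3.151 -1.756
v -1.881 4.119 -1.404
v -2.264 3.824 -0.754
v -2.176 3.125 -1.868
v -2.323 4.092 -1.516
v -2.598 3.013 -1.738
v -2.746 3.98 -1.386
v -2.868 2.851 -1.407
v -3.016 3.819 -1.055
v -2.899 2.691 -0.981
v -3.047 3.659 -0.629
v -2.682 2.584 -0.594
v -2.829 3.551 -0.242
v -2.285 2.563 -0.37
v -2.432 3.53 -0.018
v -1.834 2.635 -0.38
v -1.982 3.602 -0.028
v -1.473 2.777 -0.62
v -1.621 3.745 -0.268
v -1.316 2.945 -1.015
v -1.464 3.912 -0.662
v -1.414 3.084 -1.438
v -1.561 4.052 -1.086
v -0.782 -2.507 -0.687
v -1.182 -1.191 0.279
v -2.005 -2.399 -1.339
v -2.405 -1.084 -0.373
v -0.095 -1.476 -1.807
v -0.495 -0.161 -0.841
v -1.318 -1.369 -2.459
v -1.718 -0.053 -1.493
v -3.397 -0.51 -4.177
v -4.278 -0.656 -3.347
v -3.183 0.907 -3.701
v -4.065 0.761 -2.87
v -1.955 -1.201 -2.77
v -2.837 -1.347 -1.939
v -1.742 0.216 -2.293
v -2.623 0.07 -1.463
f 2 4 1
f 5 2 1
f 1 4 3
f 3 5 1
f 2 8 4
f 6 2 5
f 6 8 2
f 4 8 3
f 7 5 3
f 3 8 7
f 7 6 5
f 8 6 7
f 10 12 9
f 13 10 9
f 9 12 11
f 11 13 9
f 10 16 12
f 14 10 13
f 14 16 10
f 12 16 11
f 15 13 11
f 11 16 15
f 15 14 13
f 16 14 15
f 18 17 21
f 18 21 19
f 19 21 22
f 19 22 20
f 21 17 23
f 21 23 22
f 22 23 24
f 22 24 20
f 23 17 25
f 23 25 24
f 24 25 26
f 24 26 20
f 25 17 27
f 25 27 26
f 26 27 28
f 26 28 20
f 27 17 29
f 27 29 28
f 28 29 30
f 28 30 20
f 29 17 31
f 29 31 30
f 30 31 32
f 30 32 20
f 31 17 33
f 31 33 32
f 32 33 34
f 32 34 20
f 33 17 35
f 33 35 34
f 34 35 36
f 34 36 20
f 35 17 37
f 35 37 36
f 36 37 38
f 36 38 20
f 37 17 39
f 37 39 38
f 38 39 40
f 38 40 20
f 39 17 18
f 39 18 40
f 40 18 19
f 40 19 20
f 42 44 41
f 45 42 41
f 41 44 43
f 43 45 41
f 42 48 44
f 46 42 45
f 46 48 42
f 44 48 43
f 47 45 43
f 43 48 47
f 47 46 45
f 48 46 47
f 50 52 49
f 53 50 49
f 49 52 51
f 51 53 49
f 50 56 52
f 54 50 53
f 54 56 50
f 52 56 51
f 55 53 51
f 51 56 55
f 55 54 53
f 56 54 55



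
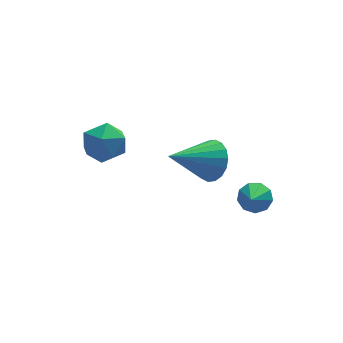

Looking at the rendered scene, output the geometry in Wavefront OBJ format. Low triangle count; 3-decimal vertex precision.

v 2.008 0.757 -0.997
v 2.303 1.029 -0.537
v 1.612 0.043 -0.323
v 1.923 1.196 -0.583
v 1.584 1.159 -0.822
v 1.443 0.933 -1.144
v 1.567 0.625 -1.397
v 1.897 0.379 -1.463
v 2.28 0.31 -1.311
v 2.535 0.45 -1.013
v 2.544 0.734 -0.707
v -2.964 4.13 0.076
v -2.122 4.211 -0.178
v -2.558 3.289 1.158
v -1.716 3.37 0.904
v -2.143 4.064 1.244
v -2.395 4.584 0.575
v -2.285 2.916 0.405
v -2.537 3.436 -0.264
v -1.703 3.461 0.026
v -1.615 4.17 0.544
v -3.065 3.33 0.436
v -2.977 4.039 0.954
v 0.889 2.02 0.176
v 1.291 2.174 0.898
v -0.709 1.74 1.124
v 1.171 2.513 0.796
v 0.995 2.754 0.571
v 0.798 2.85 0.268
v 0.62 2.782 -0.054
v 0.495 2.563 -0.329
v 0.448 2.236 -0.505
v 0.488 1.867 -0.546
v 0.608 1.528 -0.444
v 0.784 1.286 -0.219
v 0.981 1.19 0.084
v 1.159 1.258 0.405
v 1.284 1.478 0.681
v 1.331 1.804 0.857
f 2 1 4
f 2 4 3
f 4 1 5
f 4 5 3
f 5 1 6
f 5 6 3
f 6 1 7
f 6 7 3
f 7 1 8
f 7 8 3
f 8 1 9
f 8 9 3
f 9 1 10
f 9 10 3
f 10 1 11
f 10 11 3
f 11 1 2
f 11 2 3
f 12 23 17
f 12 17 13
f 12 13 19
f 12 19 22
f 12 22 23
f 13 17 21
f 17 23 16
f 23 22 14
f 22 19 18
f 19 13 20
f 15 21 16
f 15 16 14
f 15 14 18
f 15 18 20
f 15 20 21
f 16 21 17
f 14 16 23
f 18 14 22
f 20 18 19
f 21 20 13
f 25 24 27
f 25 27 26
f 27 24 28
f 27 28 26
f 28 24 29
f 28 29 26
f 29 24 30
f 29 30 26
f 30 24 31
f 30 31 26
f 31 24 32
f 31 32 26
f 32 24 33
f 32 33 26
f 33 24 34
f 33 34 26
f 34 24 35
f 34 35 26
f 35 24 36
f 35 36 26
f 36 24 37
f 36 37 26
f 37 24 38
f 37 38 26
f 38 24 39
f 38 39 26
f 39 24 25
f 39 25 26



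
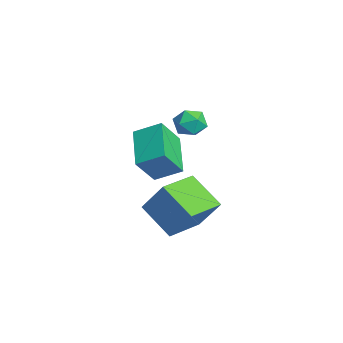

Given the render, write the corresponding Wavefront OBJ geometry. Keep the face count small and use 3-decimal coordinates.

v 2.035 -4.081 -0.87
v 0.728 -4.886 0.126
v 0.994 -2.625 -1.059
v -0.313 -3.429 -0.063
v 2.733 -3.391 0.603
v 1.426 -4.195 1.599
v 1.692 -1.934 0.414
v 0.385 -2.739 1.41
v -3.387 -1.364 2.849
v -2.92 -1.254 2.223
v -3.6 -2.566 2.477
v -3.133 -2.456 1.851
v -2.823 -2.476 2.576
v -2.692 -1.733 2.806
v -3.828 -2.087 1.894
v -3.697 -1.344 2.124
v -3.193 -1.7 1.633
v -2.571 -1.94 2.055
v -3.949 -1.88 2.645
v -3.327 -2.12 3.067
v -1.284 -4.754 3.268
v -0.845 -3.698 3.864
v -1.651 -3.918 2.053
v -1.212 -2.861 2.649
v 0.552 -5.079 2.491
v 0.991 -4.022 3.087
v 0.185 -4.242 1.276
v 0.624 -3.186 1.872
f 2 4 1
f 5 2 1
f 1 4 3
f 3 5 1
f 2 8 4
f 6 2 5
f 6 8 2
f 4 8 3
f 7 5 3
f 3 8 7
f 7 6 5
f 8 6 7
f 9 20 14
f 9 14 10
f 9 10 16
f 9 16 19
f 9 19 20
f 10 14 18
f 14 20 13
f 20 19 11
f 19 16 15
f 16 10 17
f 12 18 13
f 12 13 11
f 12 11 15
f 12 15 17
f 12 17 18
f 13 18 14
f 11 13 20
f 15 11 19
f 17 15 16
f 18 17 10
f 22 24 21
f 25 22 21
f 21 24 23
f 23 25 21
f 22 28 24
f 26 22 25
f 26 28 22
f 24 28 23
f 27 25 23
f 23 28 27
f 27 26 25
f 28 26 27



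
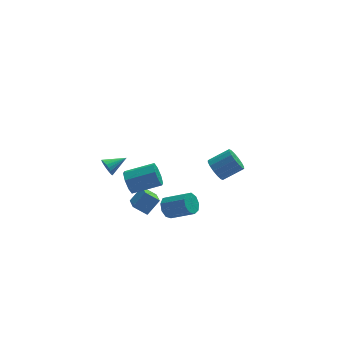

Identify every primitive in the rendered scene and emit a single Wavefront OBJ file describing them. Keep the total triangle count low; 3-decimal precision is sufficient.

v -2.824 -1.667 -1.209
v -2.145 -1.387 -0.473
v -2.768 -0.556 -1.684
v -2.089 -0.276 -0.948
v -2.151 -1.924 -1.732
v -1.472 -1.644 -0.996
v -2.095 -0.813 -2.207
v -1.416 -0.533 -1.471
v 2.267 2.317 -2.523
v 2.618 2.547 -3.108
v 3.745 2.574 -2.421
v 3.393 2.343 -1.837
v 2.505 2.858 -2.935
v 3.632 2.884 -2.248
v 2.328 3.023 -2.651
v 3.455 3.049 -1.965
v 2.135 2.999 -2.334
v 3.262 3.025 -1.647
v 1.977 2.792 -2.067
v 3.104 2.818 -1.38
v 1.897 2.458 -1.922
v 3.024 2.484 -1.235
v 1.915 2.086 -1.939
v 3.042 2.113 -1.252
v 2.028 1.776 -2.112
v 3.155 1.802 -1.425
v 2.205 1.611 -2.395
v 3.332 1.637 -1.709
v 2.398 1.635 -2.713
v 3.525 1.661 -2.026
v 2.556 1.842 -2.98
v 3.683 1.868 -2.293
v 2.636 2.176 -3.125
v 3.763 2.202 -2.438
v -3.056 -1.774 0.812
v -2.826 -1.378 0.296
v -1.374 -1.549 0.812
v -1.604 -1.946 1.328
v -2.946 -1.098 0.728
v -1.495 -1.27 1.244
v -3.131 -1.215 1.209
v -1.679 -1.386 1.725
v -3.272 -1.659 1.457
v -1.82 -1.83 1.973
v -3.286 -2.171 1.328
v -1.834 -2.342 1.844
v -3.165 -2.45 0.896
v -1.714 -2.622 1.412
v -2.981 -2.334 0.415
v -1.529 -2.505 0.931
v -2.84 -1.89 0.167
v -1.388 -2.061 0.683
v -1.105 -1.858 -1.423
v -0.786 -1.938 -1.972
v 0.265 -2.582 -1.266
v -0.055 -2.502 -0.717
v -0.675 -1.556 -1.788
v 0.376 -2.201 -1.082
v -0.765 -1.316 -1.434
v 0.285 -1.96 -0.728
v -1.015 -1.329 -1.074
v 0.035 -1.973 -0.369
v -1.307 -1.589 -0.878
v -0.256 -2.234 -0.172
v -1.504 -1.976 -0.937
v -0.454 -2.62 -0.231
v -1.515 -2.307 -1.223
v -0.465 -2.951 -0.517
v -1.334 -2.428 -1.603
v -0.284 -3.072 -0.897
v -1.046 -2.282 -1.898
v 0.004 -2.927 -1.192
v -4.341 -3.38 3.472
v -4.14 -3.619 3.069
v -3.359 -3.12 3.808
v -4.166 -3.423 2.995
v -4.223 -3.219 3.003
v -4.301 -3.042 3.092
v -4.385 -2.925 3.247
v -4.462 -2.886 3.441
v -4.517 -2.932 3.64
v -4.543 -3.056 3.81
v -4.533 -3.236 3.922
v -4.49 -3.441 3.956
v -4.422 -3.636 3.906
v -4.339 -3.786 3.781
v -4.257 -3.866 3.603
v -4.189 -3.862 3.402
v -4.148 -3.775 3.213
f 2 4 1
f 5 2 1
f 1 4 3
f 3 5 1
f 2 8 4
f 6 2 5
f 6 8 2
f 4 8 3
f 7 5 3
f 3 8 7
f 7 6 5
f 8 6 7
f 10 9 13
f 10 13 11
f 11 13 14
f 11 14 12
f 13 9 15
f 13 15 14
f 14 15 16
f 14 16 12
f 15 9 17
f 15 17 16
f 16 17 18
f 16 18 12
f 17 9 19
f 17 19 18
f 18 19 20
f 18 20 12
f 19 9 21
f 19 21 20
f 20 21 22
f 20 22 12
f 21 9 23
f 21 23 22
f 22 23 24
f 22 24 12
f 23 9 25
f 23 25 24
f 24 25 26
f 24 26 12
f 25 9 27
f 25 27 26
f 26 27 28
f 26 28 12
f 27 9 29
f 27 29 28
f 28 29 30
f 28 30 12
f 29 9 31
f 29 31 30
f 30 31 32
f 30 32 12
f 31 9 33
f 31 33 32
f 32 33 34
f 32 34 12
f 33 9 10
f 33 10 34
f 34 10 11
f 34 11 12
f 36 35 39
f 36 39 37
f 37 39 40
f 37 40 38
f 39 35 41
f 39 41 40
f 40 41 42
f 40 42 38
f 41 35 43
f 41 43 42
f 42 43 44
f 42 44 38
f 43 35 45
f 43 45 44
f 44 45 46
f 44 46 38
f 45 35 47
f 45 47 46
f 46 47 48
f 46 48 38
f 47 35 49
f 47 49 48
f 48 49 50
f 48 50 38
f 49 35 51
f 49 51 50
f 50 51 52
f 50 52 38
f 51 35 36
f 51 36 52
f 52 36 37
f 52 37 38
f 54 53 57
f 54 57 55
f 55 57 58
f 55 58 56
f 57 53 59
f 57 59 58
f 58 59 60
f 58 60 56
f 59 53 61
f 59 61 60
f 60 61 62
f 60 62 56
f 61 53 63
f 61 63 62
f 62 63 64
f 62 64 56
f 63 53 65
f 63 65 64
f 64 65 66
f 64 66 56
f 65 53 67
f 65 67 66
f 66 67 68
f 66 68 56
f 67 53 69
f 67 69 68
f 68 69 70
f 68 70 56
f 69 53 71
f 69 71 70
f 70 71 72
f 70 72 56
f 71 53 54
f 71 54 72
f 72 54 55
f 72 55 56
f 74 73 76
f 74 76 75
f 76 73 77
f 76 77 75
f 77 73 78
f 77 78 75
f 78 73 79
f 78 79 75
f 79 73 80
f 79 80 75
f 80 73 81
f 80 81 75
f 81 73 82
f 81 82 75
f 82 73 83
f 82 83 75
f 83 73 84
f 83 84 75
f 84 73 85
f 84 85 75
f 85 73 86
f 85 86 75
f 86 73 87
f 86 87 75
f 87 73 88
f 87 88 75
f 88 73 89
f 88 89 75
f 89 73 74
f 89 74 75



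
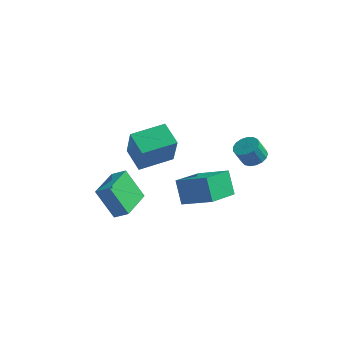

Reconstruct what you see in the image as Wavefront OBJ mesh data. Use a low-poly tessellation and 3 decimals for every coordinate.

v -1.195 -2.051 2.829
v -0.594 -2.796 4.664
v -0.067 -0.59 3.053
v 0.534 -1.335 4.888
v -0.174 -2.745 2.212
v 0.427 -3.49 4.047
v 0.954 -1.284 2.436
v 1.555 -2.029 4.271
v -2.593 -0.958 -3.354
v -3.624 -1.029 -1.676
v -2.773 1.094 -3.376
v -3.804 1.023 -1.699
v -1.796 -0.883 -2.861
v -2.827 -0.954 -1.184
v -1.976 1.169 -2.884
v -3.007 1.098 -1.206
v 3.159 3.421 0.355
v 3.544 2.811 0.242
v 3.225 2.429 1.212
v 2.841 3.039 1.325
v 3.771 3.024 0.4
v 3.452 2.643 1.37
v 3.857 3.329 0.548
v 3.539 2.947 1.518
v 3.784 3.654 0.652
v 3.465 3.273 1.622
v 3.568 3.926 0.688
v 3.249 3.545 1.658
v 3.258 4.082 0.647
v 2.939 3.701 1.617
v 2.925 4.087 0.54
v 2.606 3.705 1.51
v 2.646 3.939 0.39
v 2.328 3.557 1.36
v 2.485 3.672 0.232
v 2.166 3.291 1.202
v 2.478 3.348 0.103
v 2.16 2.966 1.073
v 2.628 3.04 0.031
v 2.309 2.659 1.001
v 2.899 2.82 0.033
v 2.58 2.438 1.003
v 3.229 2.737 0.109
v 2.911 2.355 1.079
v 2.106 -3.309 2.529
v 3.721 -3.303 3.254
v 2.368 -1.43 1.928
v 3.983 -1.424 2.653
v 2.657 -3.776 1.307
v 4.272 -3.77 2.032
v 2.919 -1.897 0.706
v 4.534 -1.891 1.431
f 2 4 1
f 5 2 1
f 1 4 3
f 3 5 1
f 2 8 4
f 6 2 5
f 6 8 2
f 4 8 3
f 7 5 3
f 3 8 7
f 7 6 5
f 8 6 7
f 10 12 9
f 13 10 9
f 9 12 11
f 11 13 9
f 10 16 12
f 14 10 13
f 14 16 10
f 12 16 11
f 15 13 11
f 11 16 15
f 15 14 13
f 16 14 15
f 18 17 21
f 18 21 19
f 19 21 22
f 19 22 20
f 21 17 23
f 21 23 22
f 22 23 24
f 22 24 20
f 23 17 25
f 23 25 24
f 24 25 26
f 24 26 20
f 25 17 27
f 25 27 26
f 26 27 28
f 26 28 20
f 27 17 29
f 27 29 28
f 28 29 30
f 28 30 20
f 29 17 31
f 29 31 30
f 30 31 32
f 30 32 20
f 31 17 33
f 31 33 32
f 32 33 34
f 32 34 20
f 33 17 35
f 33 35 34
f 34 35 36
f 34 36 20
f 35 17 37
f 35 37 36
f 36 37 38
f 36 38 20
f 37 17 39
f 37 39 38
f 38 39 40
f 38 40 20
f 39 17 41
f 39 41 40
f 40 41 42
f 40 42 20
f 41 17 43
f 41 43 42
f 42 43 44
f 42 44 20
f 43 17 18
f 43 18 44
f 44 18 19
f 44 19 20
f 46 48 45
f 49 46 45
f 45 48 47
f 47 49 45
f 46 52 48
f 50 46 49
f 50 52 46
f 48 52 47
f 51 49 47
f 47 52 51
f 51 50 49
f 52 50 51



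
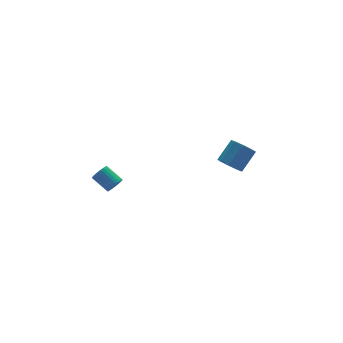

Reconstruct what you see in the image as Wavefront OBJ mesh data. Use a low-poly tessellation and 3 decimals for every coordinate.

v 2.951 0.272 -1.765
v 3.367 0.488 -2.299
v 4.345 0.804 -1.408
v 3.929 0.588 -0.875
v 3.099 0.859 -2.136
v 4.077 1.175 -1.246
v 2.762 0.955 -1.8
v 3.739 1.272 -0.91
v 2.513 0.732 -1.448
v 3.491 1.048 -0.557
v 2.469 0.293 -1.244
v 3.447 0.61 -0.353
v 2.651 -0.156 -1.284
v 3.629 0.161 -0.393
v 2.973 -0.404 -1.549
v 3.951 -0.088 -0.659
v 3.285 -0.337 -1.915
v 4.263 -0.02 -1.025
v 3.44 0.016 -2.211
v 4.418 0.332 -1.321
v -2.939 1.257 -1.58
v -2.685 1.564 -1.882
v -3.066 2.43 -1.321
v -3.321 2.123 -1.02
v -2.855 1.55 -1.976
v -3.236 2.416 -1.416
v -3.038 1.492 -2.01
v -3.419 2.358 -1.45
v -3.206 1.398 -1.979
v -3.587 2.264 -1.419
v -3.333 1.282 -1.887
v -3.715 2.148 -1.327
v -3.4 1.163 -1.749
v -3.782 2.029 -1.188
v -3.398 1.057 -1.584
v -3.779 1.924 -1.024
v -3.325 0.983 -1.419
v -3.707 1.849 -0.859
v -3.194 0.95 -1.279
v -3.575 1.816 -0.718
v -3.024 0.964 -1.184
v -3.405 1.83 -0.624
v -2.841 1.022 -1.15
v -3.222 1.888 -0.59
v -2.673 1.116 -1.181
v -3.054 1.982 -0.621
v -2.545 1.232 -1.273
v -2.927 2.098 -0.713
v -2.478 1.351 -1.412
v -2.86 2.217 -0.851
v -2.481 1.456 -1.576
v -2.862 2.323 -1.016
v -2.553 1.531 -1.741
v -2.935 2.397 -1.181
f 2 1 5
f 2 5 3
f 3 5 6
f 3 6 4
f 5 1 7
f 5 7 6
f 6 7 8
f 6 8 4
f 7 1 9
f 7 9 8
f 8 9 10
f 8 10 4
f 9 1 11
f 9 11 10
f 10 11 12
f 10 12 4
f 11 1 13
f 11 13 12
f 12 13 14
f 12 14 4
f 13 1 15
f 13 15 14
f 14 15 16
f 14 16 4
f 15 1 17
f 15 17 16
f 16 17 18
f 16 18 4
f 17 1 19
f 17 19 18
f 18 19 20
f 18 20 4
f 19 1 2
f 19 2 20
f 20 2 3
f 20 3 4
f 22 21 25
f 22 25 23
f 23 25 26
f 23 26 24
f 25 21 27
f 25 27 26
f 26 27 28
f 26 28 24
f 27 21 29
f 27 29 28
f 28 29 30
f 28 30 24
f 29 21 31
f 29 31 30
f 30 31 32
f 30 32 24
f 31 21 33
f 31 33 32
f 32 33 34
f 32 34 24
f 33 21 35
f 33 35 34
f 34 35 36
f 34 36 24
f 35 21 37
f 35 37 36
f 36 37 38
f 36 38 24
f 37 21 39
f 37 39 38
f 38 39 40
f 38 40 24
f 39 21 41
f 39 41 40
f 40 41 42
f 40 42 24
f 41 21 43
f 41 43 42
f 42 43 44
f 42 44 24
f 43 21 45
f 43 45 44
f 44 45 46
f 44 46 24
f 45 21 47
f 45 47 46
f 46 47 48
f 46 48 24
f 47 21 49
f 47 49 48
f 48 49 50
f 48 50 24
f 49 21 51
f 49 51 50
f 50 51 52
f 50 52 24
f 51 21 53
f 51 53 52
f 52 53 54
f 52 54 24
f 53 21 22
f 53 22 54
f 54 22 23
f 54 23 24



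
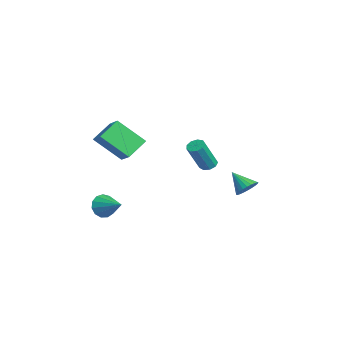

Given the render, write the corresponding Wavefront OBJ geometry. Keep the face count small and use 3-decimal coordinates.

v 1.671 -3.398 2.533
v 2.806 -3.174 3.189
v 2.23 -1.894 1.056
v 3.364 -1.671 1.713
v 2.376 -4.489 1.687
v 3.51 -4.266 2.344
v 2.934 -2.986 0.211
v 4.069 -2.762 0.867
v 1.007 -3.709 -4.256
v 1.475 -3.953 -4.935
v 2.373 -2.911 -3.604
v 1.279 -3.525 -5.051
v 0.998 -3.155 -4.914
v 0.719 -2.961 -4.568
v 0.532 -3.004 -4.123
v 0.496 -3.271 -3.72
v 0.622 -3.677 -3.487
v 0.871 -4.093 -3.499
v 1.163 -4.387 -3.75
v 1.405 -4.466 -4.162
v 1.521 -4.304 -4.604
v 2.811 2.019 -0.644
v 3.291 2.326 -0.654
v 3.89 1.448 1.134
v 3.409 1.141 1.144
v 3.012 2.521 -0.465
v 3.611 1.643 1.323
v 2.639 2.482 -0.359
v 3.237 1.604 1.429
v 2.346 2.226 -0.387
v 2.945 1.348 1.401
v 2.271 1.873 -0.535
v 2.869 0.995 1.253
v 2.448 1.589 -0.734
v 3.046 0.711 1.054
v 2.795 1.506 -0.891
v 3.394 0.627 0.897
v 3.149 1.663 -0.932
v 3.748 0.785 0.856
v 3.345 1.987 -0.839
v 3.944 1.108 0.949
v 2.724 4.33 -2.851
v 3.349 4.159 -2.416
v 1.836 3.63 -1.849
v 3.267 4.429 -2.3
v 3.103 4.683 -2.268
v 2.881 4.883 -2.325
v 2.635 5 -2.462
v 2.403 5.014 -2.658
v 2.219 4.924 -2.883
v 2.113 4.743 -3.103
v 2.099 4.5 -3.286
v 2.18 4.23 -3.402
v 2.344 3.976 -3.434
v 2.566 3.776 -3.377
v 2.812 3.66 -3.24
v 3.044 3.645 -3.044
v 3.228 3.735 -2.819
v 3.335 3.916 -2.598
f 2 4 1
f 5 2 1
f 1 4 3
f 3 5 1
f 2 8 4
f 6 2 5
f 6 8 2
f 4 8 3
f 7 5 3
f 3 8 7
f 7 6 5
f 8 6 7
f 10 9 12
f 10 12 11
f 12 9 13
f 12 13 11
f 13 9 14
f 13 14 11
f 14 9 15
f 14 15 11
f 15 9 16
f 15 16 11
f 16 9 17
f 16 17 11
f 17 9 18
f 17 18 11
f 18 9 19
f 18 19 11
f 19 9 20
f 19 20 11
f 20 9 21
f 20 21 11
f 21 9 10
f 21 10 11
f 23 22 26
f 23 26 24
f 24 26 27
f 24 27 25
f 26 22 28
f 26 28 27
f 27 28 29
f 27 29 25
f 28 22 30
f 28 30 29
f 29 30 31
f 29 31 25
f 30 22 32
f 30 32 31
f 31 32 33
f 31 33 25
f 32 22 34
f 32 34 33
f 33 34 35
f 33 35 25
f 34 22 36
f 34 36 35
f 35 36 37
f 35 37 25
f 36 22 38
f 36 38 37
f 37 38 39
f 37 39 25
f 38 22 40
f 38 40 39
f 39 40 41
f 39 41 25
f 40 22 23
f 40 23 41
f 41 23 24
f 41 24 25
f 43 42 45
f 43 45 44
f 45 42 46
f 45 46 44
f 46 42 47
f 46 47 44
f 47 42 48
f 47 48 44
f 48 42 49
f 48 49 44
f 49 42 50
f 49 50 44
f 50 42 51
f 50 51 44
f 51 42 52
f 51 52 44
f 52 42 53
f 52 53 44
f 53 42 54
f 53 54 44
f 54 42 55
f 54 55 44
f 55 42 56
f 55 56 44
f 56 42 57
f 56 57 44
f 57 42 58
f 57 58 44
f 58 42 59
f 58 59 44
f 59 42 43
f 59 43 44



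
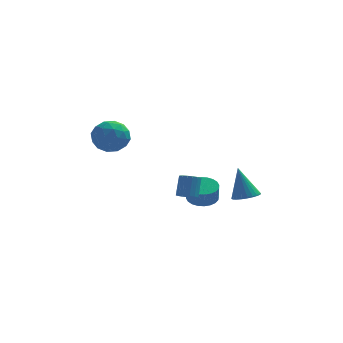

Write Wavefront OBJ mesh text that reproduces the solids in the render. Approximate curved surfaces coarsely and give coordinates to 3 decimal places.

v 3.576 -2.029 -1.424
v 4.3 -2.224 -1.207
v 3.144 -1.591 0.404
v 4.334 -1.928 -1.269
v 4.253 -1.648 -1.356
v 4.069 -1.426 -1.453
v 3.81 -1.295 -1.545
v 3.516 -1.277 -1.619
v 3.23 -1.373 -1.664
v 2.998 -1.569 -1.672
v 2.853 -1.835 -1.642
v 2.819 -2.13 -1.579
v 2.899 -2.411 -1.493
v 3.083 -2.633 -1.396
v 3.342 -2.764 -1.304
v 3.637 -2.782 -1.23
v 3.922 -2.686 -1.185
v 4.155 -2.49 -1.177
v -4.247 -0.235 2.768
v -3.44 0.411 2.38
v -3.42 -1.671 2.1
v -2.613 -1.025 1.712
v -2.727 -1.172 2.8
v -3.238 -0.285 3.213
v -3.622 -0.975 1.267
v -4.133 -0.088 1.68
v -3.054 -0.046 1.452
v -2.501 -0.169 2.4
v -4.359 -1.091 2.08
v -3.806 -1.214 3.028
v -3.916 0.214 2.633
v -2.944 -1.474 1.847
v -3.011 -1.56 2.487
v -2.536 -1.181 2.259
v -3.798 -0.195 3.122
v -3.323 0.184 2.894
v -2.904 -0.746 3.141
v -3.537 -1.444 1.586
v -3.062 -1.065 1.358
v -4.324 -0.079 2.221
v -3.849 0.3 1.993
v -3.956 -0.514 1.339
v -3.215 0.325 1.859
v -2.728 -0.519 1.467
v -3.322 -0.49 1.205
v -3.622 0.032 1.448
v -2.89 0.253 2.416
v -2.403 -0.591 2.024
v -2.47 -0.678 2.663
v -2.771 -0.156 2.906
v -2.663 -0.016 1.871
v -4.457 -0.669 2.456
v -3.97 -1.513 2.064
v -4.089 -1.104 1.574
v -4.39 -0.582 1.817
v -4.132 -0.741 3.013
v -3.645 -1.585 2.621
v -3.238 -1.292 3.032
v -3.538 -0.77 3.275
v -4.197 -1.244 2.609
v 0.541 -2.476 -1.257
v 1.113 -2.452 -1.352
v 1.271 -1.82 -0.238
v 0.699 -1.844 -0.143
v 1.016 -2.22 -1.469
v 1.174 -1.588 -0.356
v 0.811 -2.046 -1.539
v 0.969 -1.415 -0.425
v 0.543 -1.971 -1.543
v 0.701 -1.34 -0.429
v 0.276 -2.012 -1.482
v 0.434 -1.38 -0.368
v 0.069 -2.159 -1.37
v 0.227 -1.527 -0.256
v -0.03 -2.378 -1.231
v 0.128 -1.747 -0.117
v 0.002 -2.62 -1.099
v 0.16 -1.989 0.015
v 0.158 -2.829 -1.002
v 0.316 -2.197 0.111
v 0.401 -2.957 -0.964
v 0.559 -2.325 0.149
v 0.677 -2.974 -0.994
v 0.834 -2.343 0.12
v 0.921 -2.878 -1.083
v 1.079 -2.246 0.031
v 1.078 -2.689 -1.212
v 1.236 -2.058 -0.098
v 1.322 2.252 -3.492
v 2.206 2.355 -3.47
v 2.221 2.011 -2.447
v 1.338 1.908 -2.468
v 2.099 2.668 -3.364
v 2.114 2.323 -2.34
v 1.873 2.917 -3.276
v 1.889 2.573 -2.253
v 1.564 3.065 -3.222
v 1.579 2.721 -2.198
v 1.218 3.089 -3.208
v 1.233 2.745 -2.185
v 0.888 2.986 -3.238
v 0.903 2.642 -2.215
v 0.624 2.771 -3.307
v 0.639 2.427 -2.283
v 0.466 2.477 -3.403
v 0.481 2.133 -2.38
v 0.439 2.149 -3.513
v 0.454 1.805 -2.49
v 0.546 1.837 -3.62
v 0.561 1.492 -2.596
v 0.771 1.587 -3.707
v 0.787 1.243 -2.684
v 1.081 1.439 -3.762
v 1.096 1.095 -2.738
v 1.427 1.415 -3.775
v 1.442 1.071 -2.752
v 1.757 1.518 -3.745
v 1.772 1.174 -2.722
v 2.021 1.733 -3.677
v 2.036 1.389 -2.653
v 2.179 2.027 -3.58
v 2.194 1.683 -2.557
f 2 1 4
f 2 4 3
f 4 1 5
f 4 5 3
f 5 1 6
f 5 6 3
f 6 1 7
f 6 7 3
f 7 1 8
f 7 8 3
f 8 1 9
f 8 9 3
f 9 1 10
f 9 10 3
f 10 1 11
f 10 11 3
f 11 1 12
f 11 12 3
f 12 1 13
f 12 13 3
f 13 1 14
f 13 14 3
f 14 1 15
f 14 15 3
f 15 1 16
f 15 16 3
f 16 1 17
f 16 17 3
f 17 1 18
f 17 18 3
f 18 1 2
f 18 2 3
f 19 56 35
f 56 30 59
f 35 59 24
f 56 59 35
f 19 35 31
f 35 24 36
f 31 36 20
f 35 36 31
f 19 31 40
f 31 20 41
f 40 41 26
f 31 41 40
f 19 40 52
f 40 26 55
f 52 55 29
f 40 55 52
f 19 52 56
f 52 29 60
f 56 60 30
f 52 60 56
f 20 36 47
f 36 24 50
f 47 50 28
f 36 50 47
f 24 59 37
f 59 30 58
f 37 58 23
f 59 58 37
f 30 60 57
f 60 29 53
f 57 53 21
f 60 53 57
f 29 55 54
f 55 26 42
f 54 42 25
f 55 42 54
f 26 41 46
f 41 20 43
f 46 43 27
f 41 43 46
f 22 48 34
f 48 28 49
f 34 49 23
f 48 49 34
f 22 34 32
f 34 23 33
f 32 33 21
f 34 33 32
f 22 32 39
f 32 21 38
f 39 38 25
f 32 38 39
f 22 39 44
f 39 25 45
f 44 45 27
f 39 45 44
f 22 44 48
f 44 27 51
f 48 51 28
f 44 51 48
f 23 49 37
f 49 28 50
f 37 50 24
f 49 50 37
f 21 33 57
f 33 23 58
f 57 58 30
f 33 58 57
f 25 38 54
f 38 21 53
f 54 53 29
f 38 53 54
f 27 45 46
f 45 25 42
f 46 42 26
f 45 42 46
f 28 51 47
f 51 27 43
f 47 43 20
f 51 43 47
f 62 61 65
f 62 65 63
f 63 65 66
f 63 66 64
f 65 61 67
f 65 67 66
f 66 67 68
f 66 68 64
f 67 61 69
f 67 69 68
f 68 69 70
f 68 70 64
f 69 61 71
f 69 71 70
f 70 71 72
f 70 72 64
f 71 61 73
f 71 73 72
f 72 73 74
f 72 74 64
f 73 61 75
f 73 75 74
f 74 75 76
f 74 76 64
f 75 61 77
f 75 77 76
f 76 77 78
f 76 78 64
f 77 61 79
f 77 79 78
f 78 79 80
f 78 80 64
f 79 61 81
f 79 81 80
f 80 81 82
f 80 82 64
f 81 61 83
f 81 83 82
f 82 83 84
f 82 84 64
f 83 61 85
f 83 85 84
f 84 85 86
f 84 86 64
f 85 61 87
f 85 87 86
f 86 87 88
f 86 88 64
f 87 61 62
f 87 62 88
f 88 62 63
f 88 63 64
f 90 89 93
f 90 93 91
f 91 93 94
f 91 94 92
f 93 89 95
f 93 95 94
f 94 95 96
f 94 96 92
f 95 89 97
f 95 97 96
f 96 97 98
f 96 98 92
f 97 89 99
f 97 99 98
f 98 99 100
f 98 100 92
f 99 89 101
f 99 101 100
f 100 101 102
f 100 102 92
f 101 89 103
f 101 103 102
f 102 103 104
f 102 104 92
f 103 89 105
f 103 105 104
f 104 105 106
f 104 106 92
f 105 89 107
f 105 107 106
f 106 107 108
f 106 108 92
f 107 89 109
f 107 109 108
f 108 109 110
f 108 110 92
f 109 89 111
f 109 111 110
f 110 111 112
f 110 112 92
f 111 89 113
f 111 113 112
f 112 113 114
f 112 114 92
f 113 89 115
f 113 115 114
f 114 115 116
f 114 116 92
f 115 89 117
f 115 117 116
f 116 117 118
f 116 118 92
f 117 89 119
f 117 119 118
f 118 119 120
f 118 120 92
f 119 89 121
f 119 121 120
f 120 121 122
f 120 122 92
f 121 89 90
f 121 90 122
f 122 90 91
f 122 91 92



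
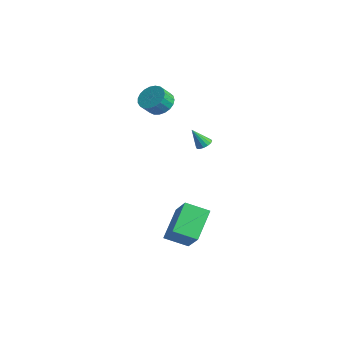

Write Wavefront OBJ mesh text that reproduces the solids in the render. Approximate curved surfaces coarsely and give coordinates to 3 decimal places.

v 1.118 -0.131 1.137
v 1.55 0.041 1.369
v 0.742 -0.709 2.263
v 1.368 0.235 1.409
v 1.119 0.331 1.375
v 0.869 0.304 1.278
v 0.686 0.16 1.143
v 0.619 -0.062 1.006
v 0.685 -0.303 0.905
v 0.867 -0.497 0.866
v 1.116 -0.593 0.899
v 1.366 -0.566 0.996
v 1.549 -0.422 1.131
v 1.616 -0.2 1.268
v 3.952 -2.867 -4.787
v 3.161 -3.984 -4.197
v 2.958 -1.475 -3.485
v 2.167 -2.591 -2.895
v 5.393 -3.149 -3.385
v 4.602 -4.265 -2.795
v 4.399 -1.756 -2.083
v 3.608 -2.873 -1.493
v -2.212 -0.954 3.129
v -1.306 -0.889 3.063
v -1.203 -1.581 3.806
v -2.108 -1.646 3.871
v -1.386 -0.624 3.321
v -1.282 -1.316 4.064
v -1.608 -0.416 3.546
v -1.505 -1.108 4.289
v -1.935 -0.301 3.699
v -1.831 -0.993 4.441
v -2.31 -0.299 3.753
v -2.206 -0.991 4.495
v -2.667 -0.41 3.699
v -2.564 -1.102 4.441
v -2.946 -0.616 3.547
v -2.842 -1.308 4.289
v -3.098 -0.88 3.322
v -2.994 -1.571 4.064
v -3.097 -1.156 3.064
v -2.993 -1.848 3.806
v -2.942 -1.398 2.817
v -2.839 -2.09 3.559
v -2.662 -1.563 2.624
v -2.558 -2.255 3.366
v -2.303 -1.623 2.518
v -2.2 -2.315 3.261
v -1.929 -1.567 2.518
v -1.825 -2.259 3.261
v -1.604 -1.405 2.624
v -1.5 -2.097 3.366
v -1.383 -1.165 2.817
v -1.28 -1.857 3.559
f 2 1 4
f 2 4 3
f 4 1 5
f 4 5 3
f 5 1 6
f 5 6 3
f 6 1 7
f 6 7 3
f 7 1 8
f 7 8 3
f 8 1 9
f 8 9 3
f 9 1 10
f 9 10 3
f 10 1 11
f 10 11 3
f 11 1 12
f 11 12 3
f 12 1 13
f 12 13 3
f 13 1 14
f 13 14 3
f 14 1 2
f 14 2 3
f 16 18 15
f 19 16 15
f 15 18 17
f 17 19 15
f 16 22 18
f 20 16 19
f 20 22 16
f 18 22 17
f 21 19 17
f 17 22 21
f 21 20 19
f 22 20 21
f 24 23 27
f 24 27 25
f 25 27 28
f 25 28 26
f 27 23 29
f 27 29 28
f 28 29 30
f 28 30 26
f 29 23 31
f 29 31 30
f 30 31 32
f 30 32 26
f 31 23 33
f 31 33 32
f 32 33 34
f 32 34 26
f 33 23 35
f 33 35 34
f 34 35 36
f 34 36 26
f 35 23 37
f 35 37 36
f 36 37 38
f 36 38 26
f 37 23 39
f 37 39 38
f 38 39 40
f 38 40 26
f 39 23 41
f 39 41 40
f 40 41 42
f 40 42 26
f 41 23 43
f 41 43 42
f 42 43 44
f 42 44 26
f 43 23 45
f 43 45 44
f 44 45 46
f 44 46 26
f 45 23 47
f 45 47 46
f 46 47 48
f 46 48 26
f 47 23 49
f 47 49 48
f 48 49 50
f 48 50 26
f 49 23 51
f 49 51 50
f 50 51 52
f 50 52 26
f 51 23 53
f 51 53 52
f 52 53 54
f 52 54 26
f 53 23 24
f 53 24 54
f 54 24 25
f 54 25 26

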